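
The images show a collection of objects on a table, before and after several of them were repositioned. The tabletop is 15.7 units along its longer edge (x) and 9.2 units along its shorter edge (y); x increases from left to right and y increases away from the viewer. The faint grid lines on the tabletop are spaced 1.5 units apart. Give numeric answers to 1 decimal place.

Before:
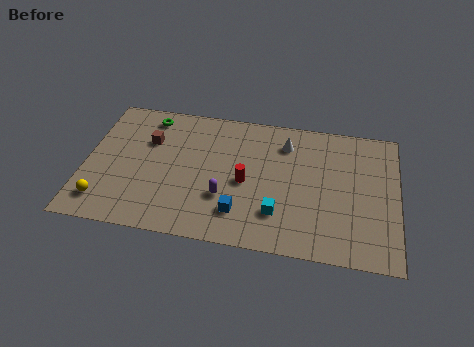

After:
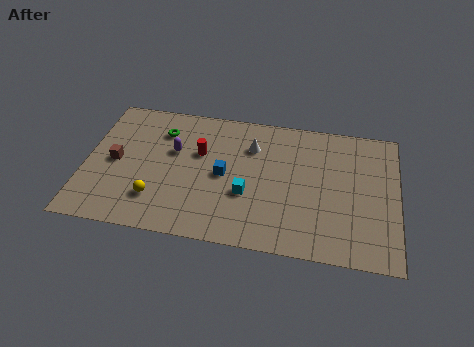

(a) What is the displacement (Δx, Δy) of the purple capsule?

(-2.7, 2.7)

The purple capsule was at about (7.1, 3.0) and moved to about (4.4, 5.7).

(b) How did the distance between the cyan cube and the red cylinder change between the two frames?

+1.0

Before: roughly 2.5 units apart; after: 3.5. That's 1.0 units further apart.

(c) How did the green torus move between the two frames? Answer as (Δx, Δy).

(0.7, -0.9)

The green torus started near (3.0, 7.9) and ended near (3.7, 7.0).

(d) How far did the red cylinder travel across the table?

2.9

The red cylinder was near (8.1, 4.2) before and (5.7, 5.8) after, so it travelled √(2.4² + 1.6²) ≈ 2.9 units.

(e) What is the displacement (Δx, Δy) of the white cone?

(-1.7, -0.5)

The white cone started near (10.0, 7.2) and ended near (8.3, 6.7).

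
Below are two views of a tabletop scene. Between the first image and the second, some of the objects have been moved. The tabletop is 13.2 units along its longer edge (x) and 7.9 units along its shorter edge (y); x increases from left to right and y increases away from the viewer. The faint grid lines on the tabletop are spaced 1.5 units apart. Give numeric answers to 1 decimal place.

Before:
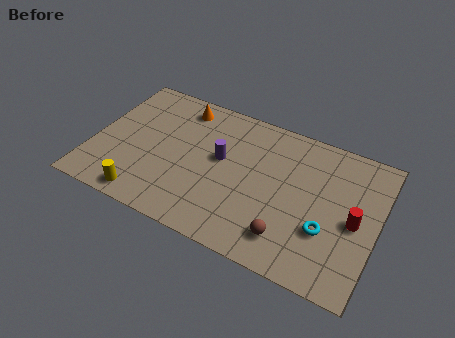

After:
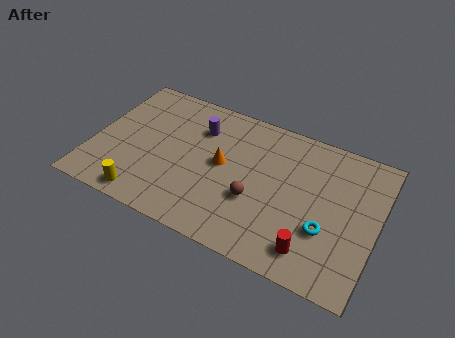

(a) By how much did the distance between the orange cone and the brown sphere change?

-5.5

Before: roughly 7.6 units apart; after: 2.1. That's 5.5 units closer together.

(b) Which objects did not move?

the yellow cylinder and the cyan torus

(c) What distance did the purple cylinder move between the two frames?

1.8

From (5.9, 4.5) to (4.7, 5.8), the purple cylinder covered √(1.2² + 1.3²) ≈ 1.8 units.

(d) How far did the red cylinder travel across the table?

2.9

The red cylinder was near (12.2, 3.7) before and (10.5, 1.4) after, so it travelled √(1.7² + 2.3²) ≈ 2.9 units.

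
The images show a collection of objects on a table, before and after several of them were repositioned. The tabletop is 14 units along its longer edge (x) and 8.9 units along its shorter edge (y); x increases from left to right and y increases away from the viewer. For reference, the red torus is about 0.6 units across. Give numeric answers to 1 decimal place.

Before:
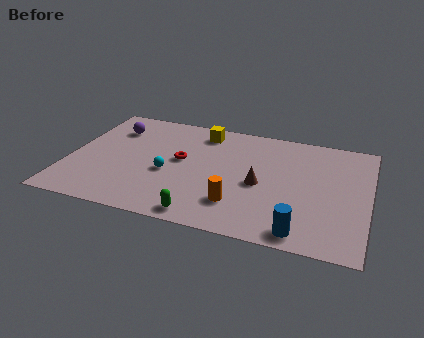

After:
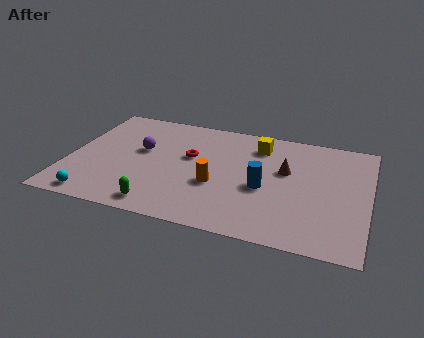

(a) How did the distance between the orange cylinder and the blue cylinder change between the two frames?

-1.0

They were about 3.2 units apart before and 2.2 after — 1.0 units closer together.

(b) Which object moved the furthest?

the cyan sphere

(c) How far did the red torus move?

0.6

The red torus moved from about (5.2, 4.9) to (5.6, 5.3), a distance of √(0.4² + 0.4²) ≈ 0.6.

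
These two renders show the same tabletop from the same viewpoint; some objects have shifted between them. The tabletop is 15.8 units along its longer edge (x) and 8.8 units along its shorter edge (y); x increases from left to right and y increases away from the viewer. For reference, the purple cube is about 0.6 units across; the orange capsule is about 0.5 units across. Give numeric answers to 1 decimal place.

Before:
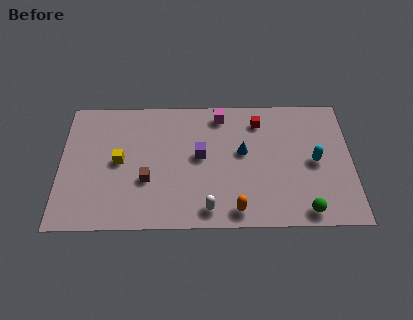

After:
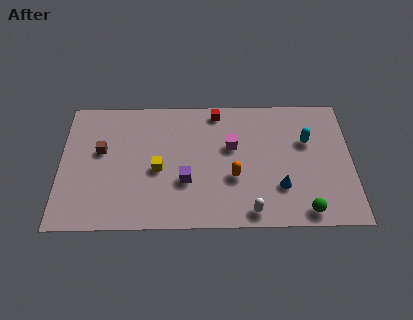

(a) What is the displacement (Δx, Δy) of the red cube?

(-2.3, 0.7)

The red cube started near (10.8, 7.1) and ended near (8.5, 7.8).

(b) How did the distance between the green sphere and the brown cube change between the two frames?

+3.0

They were about 8.8 units apart before and 11.8 after — 3.0 units further apart.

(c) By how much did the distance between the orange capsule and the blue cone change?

-1.3

The distance was about 3.9 in the first image and 2.6 in the second, so they moved 1.3 units closer together.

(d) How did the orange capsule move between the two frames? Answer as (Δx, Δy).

(-0.1, 2.2)

The orange capsule started near (9.5, 1.1) and ended near (9.4, 3.3).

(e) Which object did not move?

the green sphere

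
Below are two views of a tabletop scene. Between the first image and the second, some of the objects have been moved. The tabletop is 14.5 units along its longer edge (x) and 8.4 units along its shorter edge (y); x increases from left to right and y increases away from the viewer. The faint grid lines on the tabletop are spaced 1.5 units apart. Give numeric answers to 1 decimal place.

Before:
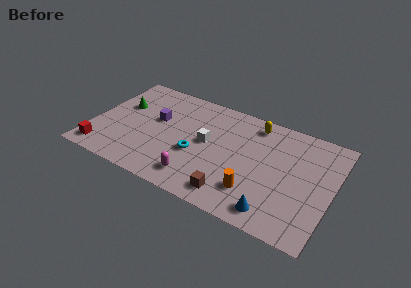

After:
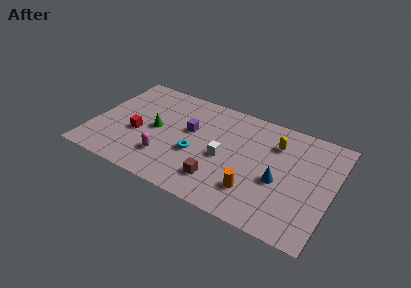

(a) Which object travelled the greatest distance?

the red cube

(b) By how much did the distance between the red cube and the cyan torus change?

-2.3

Before: roughly 5.9 units apart; after: 3.6. That's 2.3 units closer together.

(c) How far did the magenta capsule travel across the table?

2.1

From (6.7, 1.5) to (4.7, 2.2), the magenta capsule covered √(2.0² + 0.7²) ≈ 2.1 units.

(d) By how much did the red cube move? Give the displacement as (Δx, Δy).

(1.9, 2.2)

From the two frames, the red cube sits at roughly (0.9, 1.2) before and (2.8, 3.4) after.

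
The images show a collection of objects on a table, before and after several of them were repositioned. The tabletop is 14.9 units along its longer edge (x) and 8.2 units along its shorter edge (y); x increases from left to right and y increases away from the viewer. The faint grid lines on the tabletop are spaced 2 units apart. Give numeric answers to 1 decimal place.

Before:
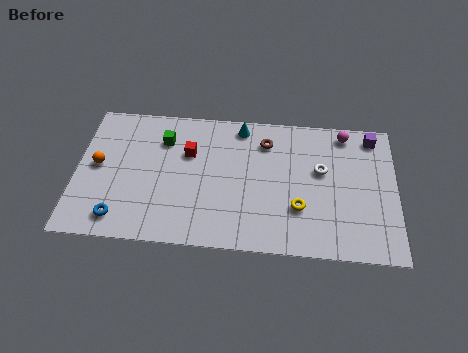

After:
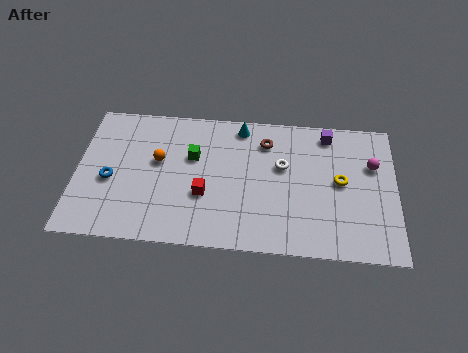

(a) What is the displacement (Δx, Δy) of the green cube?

(1.4, -0.9)

The green cube was at about (4.0, 6.1) and moved to about (5.4, 5.2).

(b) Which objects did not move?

the cyan cone and the brown torus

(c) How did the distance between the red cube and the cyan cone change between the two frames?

+1.5

The distance was about 3.0 in the first image and 4.5 in the second, so they moved 1.5 units further apart.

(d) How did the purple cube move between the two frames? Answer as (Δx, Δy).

(-2.1, 0.0)

The purple cube was at about (13.8, 7.1) and moved to about (11.7, 7.1).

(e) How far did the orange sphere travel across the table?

2.8

The orange sphere moved from about (1.0, 4.3) to (3.8, 4.8), a distance of √(2.8² + 0.5²) ≈ 2.8.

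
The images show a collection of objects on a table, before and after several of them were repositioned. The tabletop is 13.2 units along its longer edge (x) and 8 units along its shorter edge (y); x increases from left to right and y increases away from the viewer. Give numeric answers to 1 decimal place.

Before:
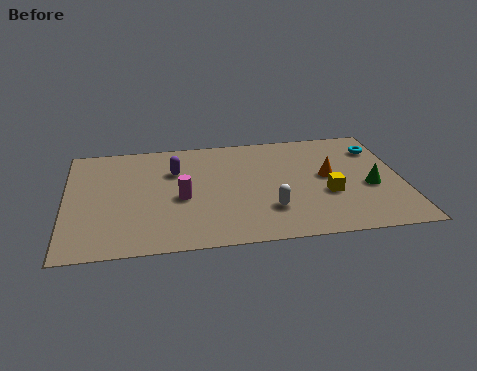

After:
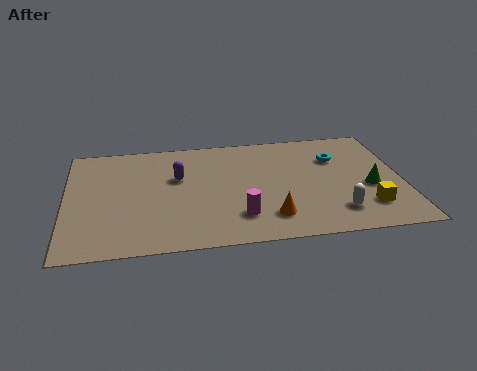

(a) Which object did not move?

the green cone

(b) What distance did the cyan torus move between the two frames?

1.8

From (12.4, 6.1) to (10.7, 5.6), the cyan torus covered √(1.7² + 0.5²) ≈ 1.8 units.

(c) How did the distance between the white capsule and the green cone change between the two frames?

-2.0

They were about 4.1 units apart before and 2.1 after — 2.0 units closer together.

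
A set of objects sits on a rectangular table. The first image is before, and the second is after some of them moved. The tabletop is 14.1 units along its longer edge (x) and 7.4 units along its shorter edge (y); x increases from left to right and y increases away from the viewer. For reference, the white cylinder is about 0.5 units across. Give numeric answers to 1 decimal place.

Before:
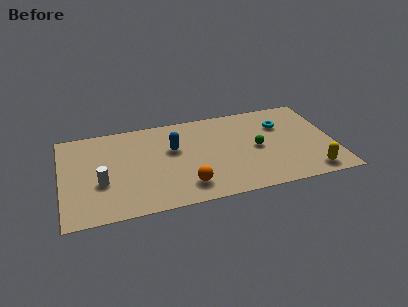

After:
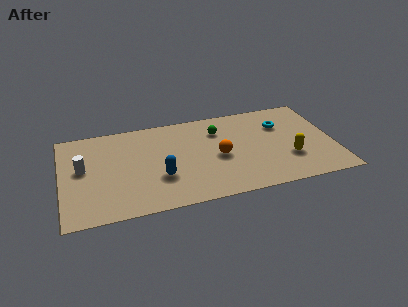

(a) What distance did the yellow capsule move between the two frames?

1.7

The yellow capsule moved from about (12.7, 1.0) to (11.7, 2.4), a distance of √(1.0² + 1.4²) ≈ 1.7.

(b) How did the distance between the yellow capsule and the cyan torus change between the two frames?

-1.6

The distance was about 4.4 in the first image and 2.8 in the second, so they moved 1.6 units closer together.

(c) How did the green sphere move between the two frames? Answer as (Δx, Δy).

(-1.9, 1.9)

From the two frames, the green sphere sits at roughly (10.1, 3.6) before and (8.2, 5.5) after.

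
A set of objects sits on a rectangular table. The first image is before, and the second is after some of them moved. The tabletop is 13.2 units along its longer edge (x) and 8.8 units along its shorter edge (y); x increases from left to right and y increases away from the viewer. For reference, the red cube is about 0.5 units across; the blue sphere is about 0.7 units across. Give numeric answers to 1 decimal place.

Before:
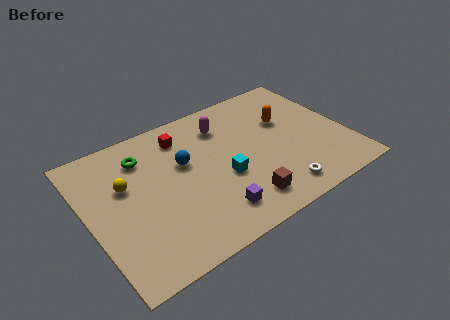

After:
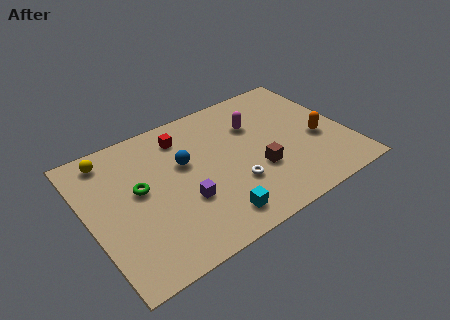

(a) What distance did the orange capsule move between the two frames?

2.4

From (10.4, 5.6) to (11.7, 3.6), the orange capsule covered √(1.3² + 2.0²) ≈ 2.4 units.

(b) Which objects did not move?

the red cube and the blue sphere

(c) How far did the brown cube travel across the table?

1.9

From (7.3, 1.6) to (8.4, 3.1), the brown cube covered √(1.1² + 1.5²) ≈ 1.9 units.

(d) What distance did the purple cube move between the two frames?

1.8

From (5.8, 1.7) to (4.6, 3.1), the purple cube covered √(1.2² + 1.4²) ≈ 1.8 units.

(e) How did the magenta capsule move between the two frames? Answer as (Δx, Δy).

(1.5, -0.7)

The magenta capsule was at about (7.3, 6.8) and moved to about (8.8, 6.1).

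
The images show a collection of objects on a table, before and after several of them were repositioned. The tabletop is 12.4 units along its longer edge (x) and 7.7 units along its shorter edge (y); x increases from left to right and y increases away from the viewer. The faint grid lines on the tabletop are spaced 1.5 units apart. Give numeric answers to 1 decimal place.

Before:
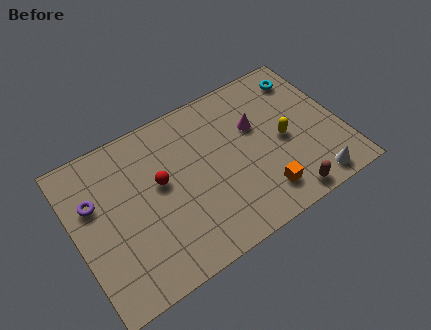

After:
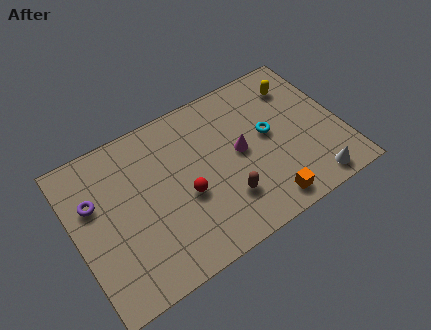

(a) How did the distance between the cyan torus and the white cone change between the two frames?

-1.8

The distance was about 5.4 in the first image and 3.6 in the second, so they moved 1.8 units closer together.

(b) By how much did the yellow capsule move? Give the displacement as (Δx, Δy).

(1.1, 2.4)

The yellow capsule was at about (9.7, 3.6) and moved to about (10.8, 6.0).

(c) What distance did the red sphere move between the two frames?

1.6

The red sphere moved from about (4.0, 4.4) to (5.0, 3.2), a distance of √(1.0² + 1.2²) ≈ 1.6.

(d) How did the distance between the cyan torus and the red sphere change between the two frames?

-3.2

The distance was about 7.4 in the first image and 4.2 in the second, so they moved 3.2 units closer together.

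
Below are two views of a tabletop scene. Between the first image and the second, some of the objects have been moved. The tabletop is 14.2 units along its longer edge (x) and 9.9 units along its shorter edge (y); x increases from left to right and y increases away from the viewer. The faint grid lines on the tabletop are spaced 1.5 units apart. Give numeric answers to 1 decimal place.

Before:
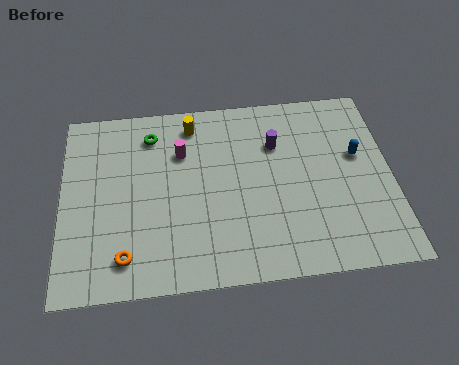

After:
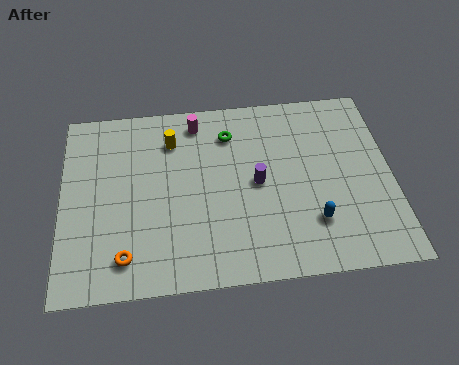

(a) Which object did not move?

the orange torus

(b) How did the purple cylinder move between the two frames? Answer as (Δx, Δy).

(-0.9, -2.0)

The purple cylinder was at about (9.3, 6.9) and moved to about (8.4, 4.9).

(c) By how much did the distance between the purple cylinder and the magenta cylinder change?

+0.3

They were about 4.1 units apart before and 4.4 after — 0.3 units further apart.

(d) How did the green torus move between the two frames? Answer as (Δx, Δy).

(3.4, -0.3)

From the two frames, the green torus sits at roughly (3.9, 8.0) before and (7.3, 7.7) after.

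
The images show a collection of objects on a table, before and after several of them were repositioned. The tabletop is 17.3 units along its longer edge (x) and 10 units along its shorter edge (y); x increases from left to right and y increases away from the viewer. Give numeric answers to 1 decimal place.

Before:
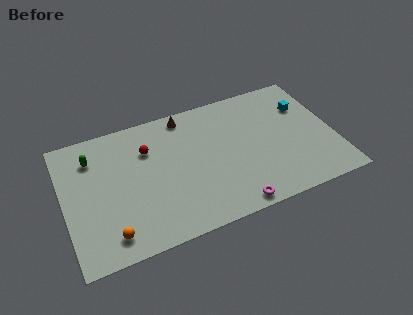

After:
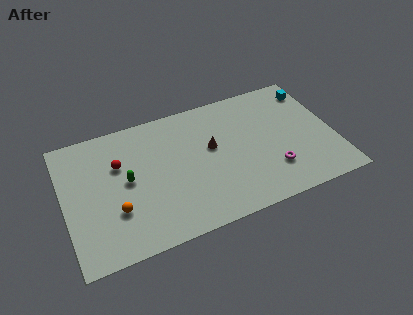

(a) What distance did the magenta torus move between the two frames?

3.3

The magenta torus moved from about (10.3, 0.9) to (13.1, 2.7), a distance of √(2.8² + 1.8²) ≈ 3.3.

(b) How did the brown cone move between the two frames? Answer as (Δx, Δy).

(1.4, -3.1)

The brown cone started near (8.1, 8.9) and ended near (9.5, 5.8).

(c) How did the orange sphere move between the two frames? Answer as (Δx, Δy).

(0.5, 1.6)

From the two frames, the orange sphere sits at roughly (2.6, 1.6) before and (3.1, 3.2) after.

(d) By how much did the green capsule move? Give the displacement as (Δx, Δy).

(2.0, -2.5)

The green capsule was at about (2.0, 7.7) and moved to about (4.0, 5.2).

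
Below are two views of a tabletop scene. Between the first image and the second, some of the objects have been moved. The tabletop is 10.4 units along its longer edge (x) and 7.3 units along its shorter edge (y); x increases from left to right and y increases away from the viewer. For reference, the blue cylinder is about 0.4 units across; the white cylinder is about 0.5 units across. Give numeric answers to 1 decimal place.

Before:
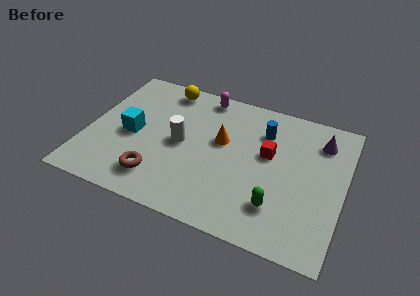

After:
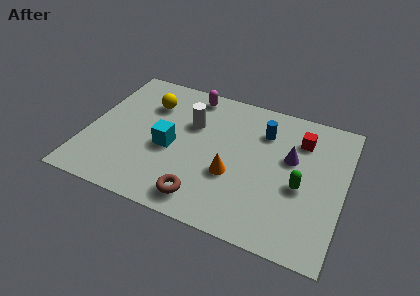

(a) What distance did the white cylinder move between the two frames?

1.2

The white cylinder moved from about (3.8, 3.6) to (4.1, 4.8), a distance of √(0.3² + 1.2²) ≈ 1.2.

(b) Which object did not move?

the blue cylinder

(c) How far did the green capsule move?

1.5

The green capsule was near (7.9, 1.8) before and (8.7, 3.1) after, so it travelled √(0.8² + 1.3²) ≈ 1.5 units.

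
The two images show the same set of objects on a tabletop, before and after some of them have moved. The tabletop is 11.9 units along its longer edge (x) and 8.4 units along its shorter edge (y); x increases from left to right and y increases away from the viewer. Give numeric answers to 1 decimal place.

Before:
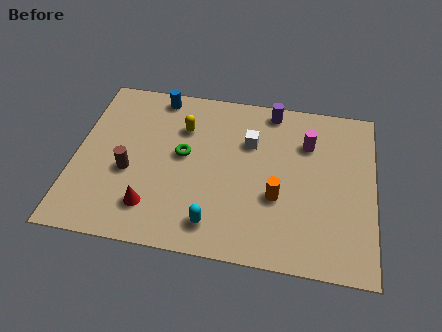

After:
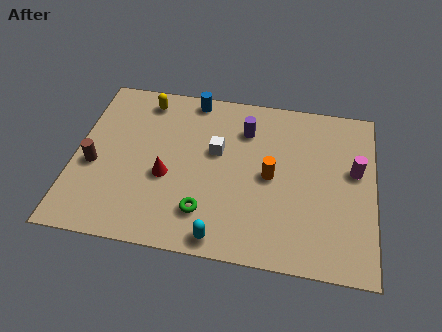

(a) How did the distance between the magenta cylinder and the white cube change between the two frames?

+3.2

The distance was about 2.3 in the first image and 5.5 in the second, so they moved 3.2 units further apart.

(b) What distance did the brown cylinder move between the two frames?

1.4

The brown cylinder was near (2.2, 3.4) before and (0.8, 3.5) after, so it travelled √(1.4² + 0.1²) ≈ 1.4 units.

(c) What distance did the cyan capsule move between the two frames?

0.7

The cyan capsule moved from about (5.7, 1.4) to (6.0, 0.8), a distance of √(0.3² + 0.6²) ≈ 0.7.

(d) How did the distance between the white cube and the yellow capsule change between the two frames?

+1.0

The distance was about 2.7 in the first image and 3.7 in the second, so they moved 1.0 units further apart.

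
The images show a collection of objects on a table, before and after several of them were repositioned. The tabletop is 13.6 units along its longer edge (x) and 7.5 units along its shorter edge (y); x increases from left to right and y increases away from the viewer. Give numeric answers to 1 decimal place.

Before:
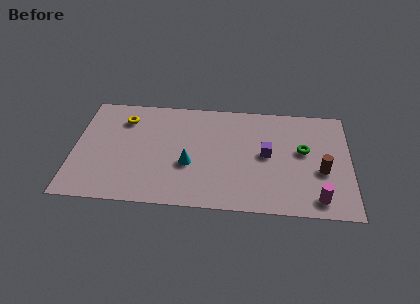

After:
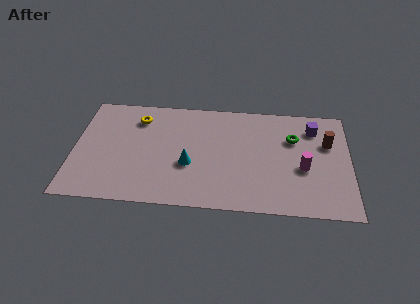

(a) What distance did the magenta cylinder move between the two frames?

2.1

The magenta cylinder was near (12.0, 1.1) before and (11.3, 3.1) after, so it travelled √(0.7² + 2.0²) ≈ 2.1 units.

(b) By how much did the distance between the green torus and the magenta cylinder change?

-1.2

Before: roughly 3.3 units apart; after: 2.1. That's 1.2 units closer together.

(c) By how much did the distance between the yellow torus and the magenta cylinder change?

-2.0

They were about 10.7 units apart before and 8.7 after — 2.0 units closer together.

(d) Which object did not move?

the cyan cone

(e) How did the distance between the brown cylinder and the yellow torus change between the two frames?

-0.7

They were about 10.2 units apart before and 9.5 after — 0.7 units closer together.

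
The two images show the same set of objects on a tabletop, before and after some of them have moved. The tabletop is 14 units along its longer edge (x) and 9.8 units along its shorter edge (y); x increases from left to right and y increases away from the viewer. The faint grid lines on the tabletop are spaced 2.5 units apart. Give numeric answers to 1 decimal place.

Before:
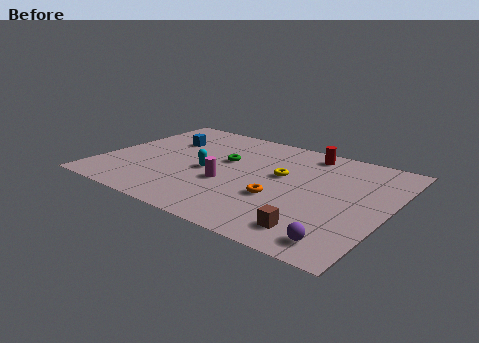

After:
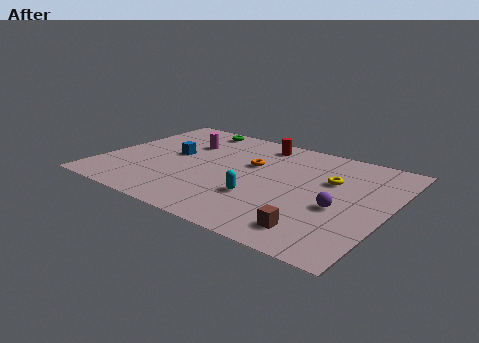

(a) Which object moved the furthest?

the magenta cylinder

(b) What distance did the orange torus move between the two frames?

3.2

The orange torus was near (9.0, 3.5) before and (7.1, 6.1) after, so it travelled √(1.9² + 2.6²) ≈ 3.2 units.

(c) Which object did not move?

the brown cube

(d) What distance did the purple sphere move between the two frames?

2.8

From (12.4, 1.3) to (11.8, 4.0), the purple sphere covered √(0.6² + 2.7²) ≈ 2.8 units.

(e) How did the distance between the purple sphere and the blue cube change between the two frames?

-2.6

They were about 11.2 units apart before and 8.6 after — 2.6 units closer together.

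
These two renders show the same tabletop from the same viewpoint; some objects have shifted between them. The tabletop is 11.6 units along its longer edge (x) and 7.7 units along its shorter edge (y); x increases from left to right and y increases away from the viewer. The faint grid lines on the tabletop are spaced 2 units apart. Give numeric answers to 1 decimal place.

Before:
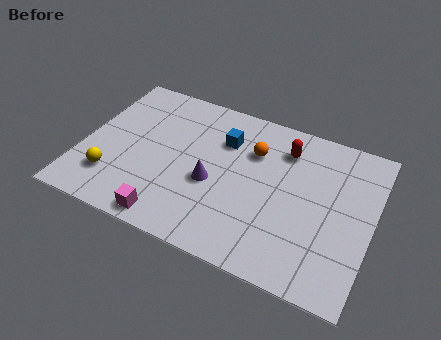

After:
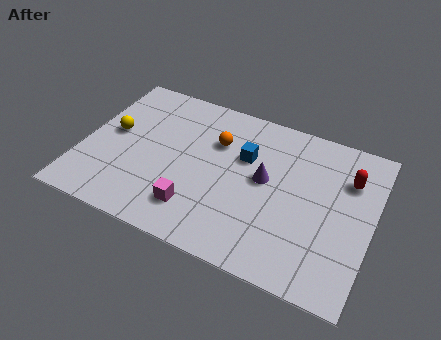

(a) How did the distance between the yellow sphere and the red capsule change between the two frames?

+1.8

They were about 7.7 units apart before and 9.5 after — 1.8 units further apart.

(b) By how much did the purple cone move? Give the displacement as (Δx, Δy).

(2.0, 1.0)

From the two frames, the purple cone sits at roughly (5.3, 3.2) before and (7.3, 4.2) after.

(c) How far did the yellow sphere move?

2.3

From (1.4, 1.9) to (1.1, 4.2), the yellow sphere covered √(0.3² + 2.3²) ≈ 2.3 units.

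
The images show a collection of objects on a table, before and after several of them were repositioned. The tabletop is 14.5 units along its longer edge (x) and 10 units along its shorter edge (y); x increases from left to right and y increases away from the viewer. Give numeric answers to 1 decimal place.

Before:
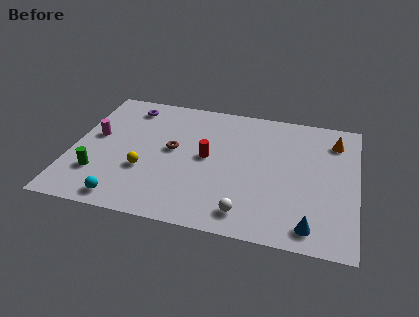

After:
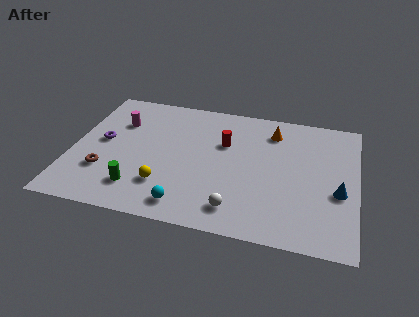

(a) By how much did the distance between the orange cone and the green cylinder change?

-4.1

Before: roughly 12.9 units apart; after: 8.8. That's 4.1 units closer together.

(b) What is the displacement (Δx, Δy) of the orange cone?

(-3.2, 0.1)

The orange cone started near (13.3, 7.9) and ended near (10.1, 8.0).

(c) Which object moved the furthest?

the brown torus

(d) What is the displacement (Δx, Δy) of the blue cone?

(1.3, 2.7)

From the two frames, the blue cone sits at roughly (12.3, 1.3) before and (13.6, 4.0) after.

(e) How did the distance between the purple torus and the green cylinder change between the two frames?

-2.0

Before: roughly 5.8 units apart; after: 3.8. That's 2.0 units closer together.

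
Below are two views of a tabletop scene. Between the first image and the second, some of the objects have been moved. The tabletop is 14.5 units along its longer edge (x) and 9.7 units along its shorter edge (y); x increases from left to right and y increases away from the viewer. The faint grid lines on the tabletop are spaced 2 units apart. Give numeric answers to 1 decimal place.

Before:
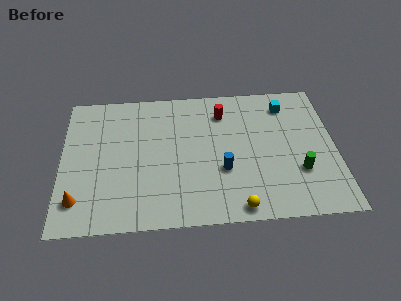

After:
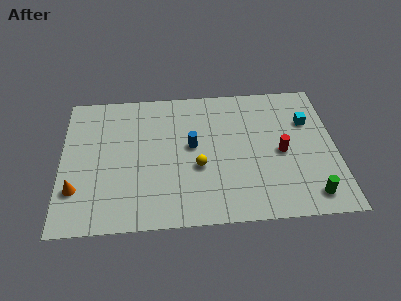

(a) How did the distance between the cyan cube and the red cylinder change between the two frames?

-0.8

The distance was about 3.4 in the first image and 2.6 in the second, so they moved 0.8 units closer together.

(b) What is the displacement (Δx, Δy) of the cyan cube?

(1.1, -1.3)

The cyan cube started near (12.0, 7.9) and ended near (13.1, 6.6).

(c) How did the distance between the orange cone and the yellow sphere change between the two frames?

-1.9

They were about 8.4 units apart before and 6.5 after — 1.9 units closer together.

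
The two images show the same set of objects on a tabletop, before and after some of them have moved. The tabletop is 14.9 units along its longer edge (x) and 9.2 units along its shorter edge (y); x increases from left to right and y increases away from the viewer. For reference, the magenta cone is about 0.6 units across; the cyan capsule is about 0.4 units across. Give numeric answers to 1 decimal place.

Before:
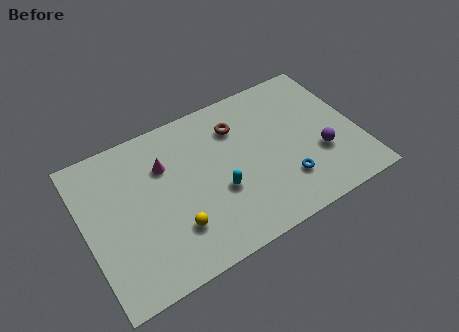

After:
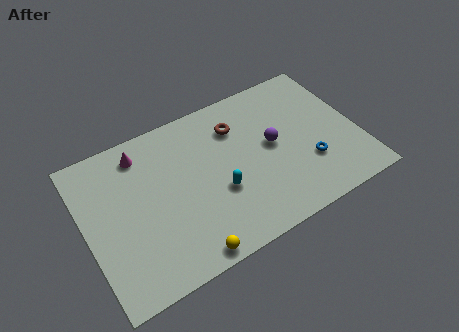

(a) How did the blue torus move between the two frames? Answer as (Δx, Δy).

(1.4, 0.5)

From the two frames, the blue torus sits at roughly (10.6, 2.4) before and (12.0, 2.9) after.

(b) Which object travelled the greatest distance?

the purple sphere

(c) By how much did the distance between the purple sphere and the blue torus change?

+0.4

They were about 2.2 units apart before and 2.6 after — 0.4 units further apart.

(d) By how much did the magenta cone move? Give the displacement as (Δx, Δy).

(-1.1, 1.3)

From the two frames, the magenta cone sits at roughly (4.5, 6.4) before and (3.4, 7.7) after.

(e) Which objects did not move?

the cyan capsule and the brown torus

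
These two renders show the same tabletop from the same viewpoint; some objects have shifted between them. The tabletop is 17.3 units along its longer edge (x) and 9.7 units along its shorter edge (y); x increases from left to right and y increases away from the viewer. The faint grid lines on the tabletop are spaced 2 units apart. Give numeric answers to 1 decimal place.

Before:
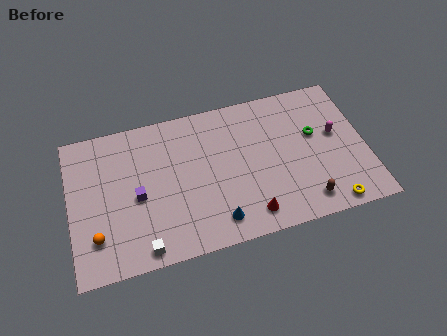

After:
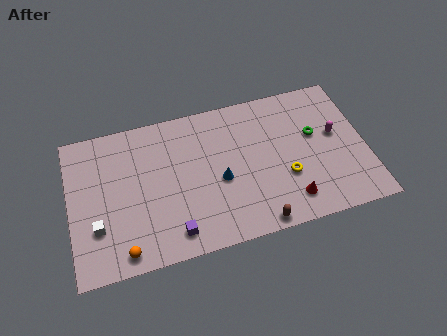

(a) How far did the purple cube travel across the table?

3.5

The purple cube moved from about (3.9, 4.4) to (5.8, 1.5), a distance of √(1.9² + 2.9²) ≈ 3.5.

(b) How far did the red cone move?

2.4

The red cone moved from about (10.2, 1.5) to (12.6, 1.8), a distance of √(2.4² + 0.3²) ≈ 2.4.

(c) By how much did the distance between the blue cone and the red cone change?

+2.7

Before: roughly 1.9 units apart; after: 4.6. That's 2.7 units further apart.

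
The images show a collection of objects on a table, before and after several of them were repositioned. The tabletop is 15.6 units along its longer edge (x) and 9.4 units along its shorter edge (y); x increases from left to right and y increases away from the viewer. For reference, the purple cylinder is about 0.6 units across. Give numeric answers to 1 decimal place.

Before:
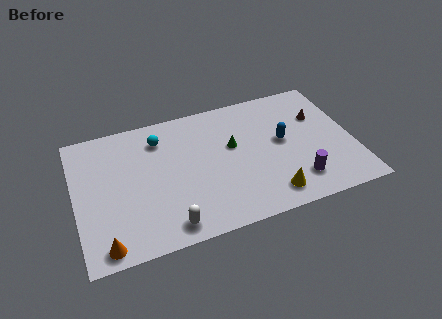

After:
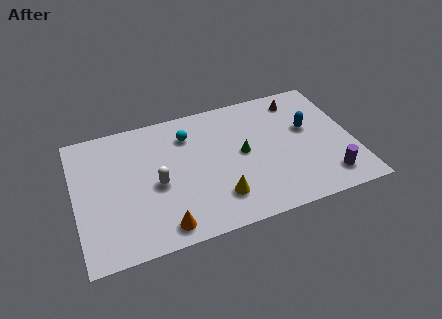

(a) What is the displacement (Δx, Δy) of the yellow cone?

(-2.8, 0.7)

The yellow cone started near (10.6, 1.5) and ended near (7.8, 2.2).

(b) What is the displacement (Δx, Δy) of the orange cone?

(3.2, 0.2)

The orange cone started near (1.4, 1.0) and ended near (4.6, 1.2).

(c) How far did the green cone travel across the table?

0.9

From (8.9, 5.6) to (9.4, 4.9), the green cone covered √(0.5² + 0.7²) ≈ 0.9 units.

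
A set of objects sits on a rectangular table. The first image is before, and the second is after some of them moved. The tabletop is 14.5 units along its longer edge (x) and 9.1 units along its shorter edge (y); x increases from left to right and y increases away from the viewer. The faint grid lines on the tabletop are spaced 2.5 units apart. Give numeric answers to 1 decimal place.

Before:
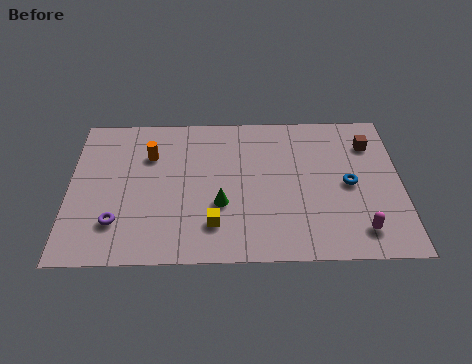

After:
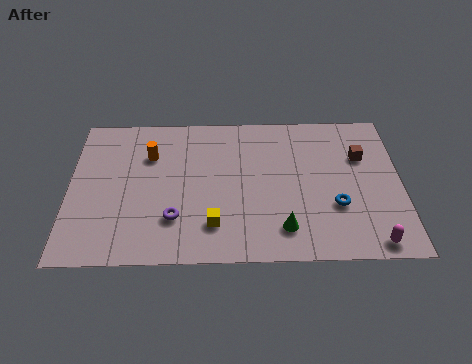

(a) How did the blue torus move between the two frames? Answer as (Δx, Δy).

(-0.6, -1.3)

The blue torus was at about (12.2, 4.4) and moved to about (11.6, 3.1).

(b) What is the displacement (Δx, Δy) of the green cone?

(2.7, -1.5)

The green cone started near (6.6, 3.3) and ended near (9.3, 1.8).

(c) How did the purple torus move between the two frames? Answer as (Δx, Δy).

(2.5, 0.2)

From the two frames, the purple torus sits at roughly (2.1, 2.3) before and (4.6, 2.5) after.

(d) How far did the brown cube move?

0.9

The brown cube was near (13.2, 6.9) before and (12.8, 6.1) after, so it travelled √(0.4² + 0.8²) ≈ 0.9 units.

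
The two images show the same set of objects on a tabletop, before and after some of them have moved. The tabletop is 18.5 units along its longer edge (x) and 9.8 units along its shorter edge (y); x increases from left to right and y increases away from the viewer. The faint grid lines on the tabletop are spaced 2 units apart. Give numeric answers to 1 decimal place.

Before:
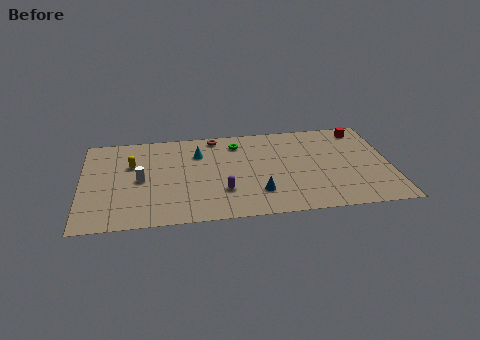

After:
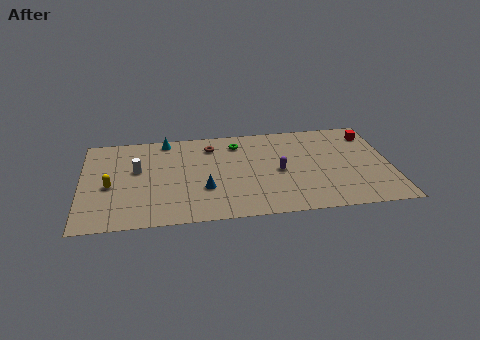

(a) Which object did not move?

the green torus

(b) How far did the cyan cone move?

2.5

The cyan cone was near (7.0, 7.1) before and (5.1, 8.8) after, so it travelled √(1.9² + 1.7²) ≈ 2.5 units.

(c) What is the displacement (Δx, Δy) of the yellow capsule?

(-1.3, -2.1)

From the two frames, the yellow capsule sits at roughly (3.0, 6.4) before and (1.7, 4.3) after.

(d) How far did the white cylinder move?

1.1

From (3.5, 4.7) to (3.3, 5.8), the white cylinder covered √(0.2² + 1.1²) ≈ 1.1 units.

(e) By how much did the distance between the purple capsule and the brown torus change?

-0.8

They were about 5.9 units apart before and 5.1 after — 0.8 units closer together.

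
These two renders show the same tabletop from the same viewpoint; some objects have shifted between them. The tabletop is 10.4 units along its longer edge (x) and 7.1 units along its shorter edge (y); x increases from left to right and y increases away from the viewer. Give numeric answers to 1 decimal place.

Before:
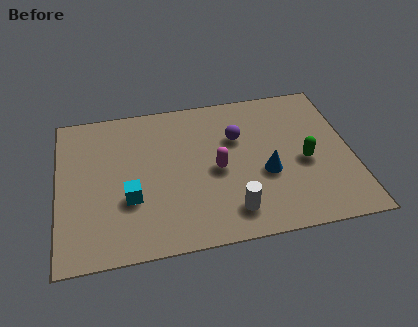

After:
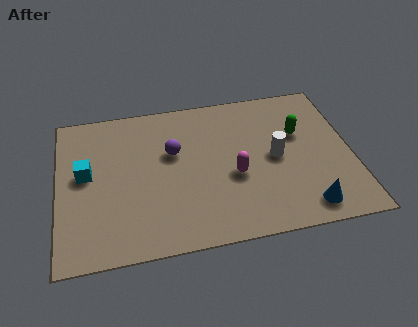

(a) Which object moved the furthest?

the white cylinder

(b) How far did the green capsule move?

1.4

From (8.7, 3.1) to (8.6, 4.5), the green capsule covered √(0.1² + 1.4²) ≈ 1.4 units.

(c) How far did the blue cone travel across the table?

2.2

The blue cone moved from about (7.3, 2.8) to (8.6, 1.0), a distance of √(1.3² + 1.8²) ≈ 2.2.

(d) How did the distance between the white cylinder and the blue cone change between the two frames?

+0.7

The distance was about 2.0 in the first image and 2.7 in the second, so they moved 0.7 units further apart.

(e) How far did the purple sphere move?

2.3

The purple sphere was near (6.4, 4.7) before and (4.1, 4.4) after, so it travelled √(2.3² + 0.3²) ≈ 2.3 units.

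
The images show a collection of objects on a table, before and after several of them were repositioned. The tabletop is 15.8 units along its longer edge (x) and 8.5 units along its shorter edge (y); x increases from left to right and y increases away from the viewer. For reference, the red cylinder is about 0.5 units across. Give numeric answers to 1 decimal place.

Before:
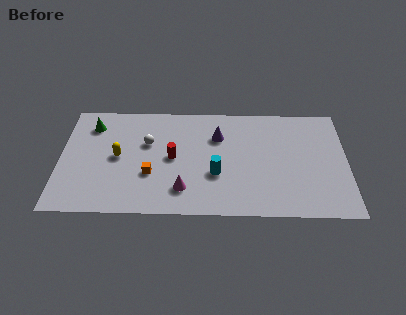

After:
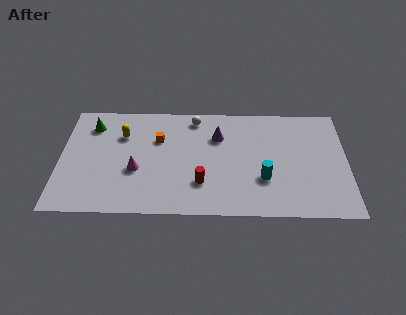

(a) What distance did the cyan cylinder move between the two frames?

2.6

The cyan cylinder moved from about (8.6, 3.1) to (11.2, 2.8), a distance of √(2.6² + 0.3²) ≈ 2.6.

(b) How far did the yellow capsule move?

1.7

The yellow capsule moved from about (3.2, 4.3) to (3.4, 6.0), a distance of √(0.2² + 1.7²) ≈ 1.7.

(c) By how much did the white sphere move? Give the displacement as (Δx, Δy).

(2.6, 2.0)

The white sphere started near (4.8, 5.4) and ended near (7.4, 7.4).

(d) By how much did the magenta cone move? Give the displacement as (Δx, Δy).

(-2.6, 1.4)

The magenta cone was at about (6.8, 1.9) and moved to about (4.2, 3.3).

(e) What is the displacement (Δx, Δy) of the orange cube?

(0.4, 2.7)

The orange cube started near (5.0, 3.0) and ended near (5.4, 5.7).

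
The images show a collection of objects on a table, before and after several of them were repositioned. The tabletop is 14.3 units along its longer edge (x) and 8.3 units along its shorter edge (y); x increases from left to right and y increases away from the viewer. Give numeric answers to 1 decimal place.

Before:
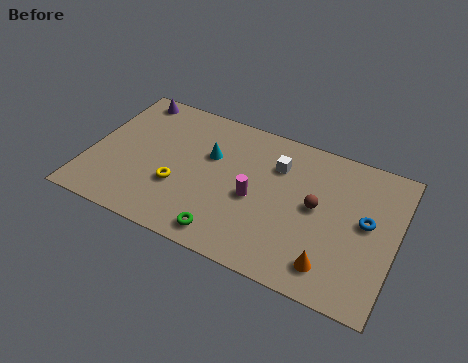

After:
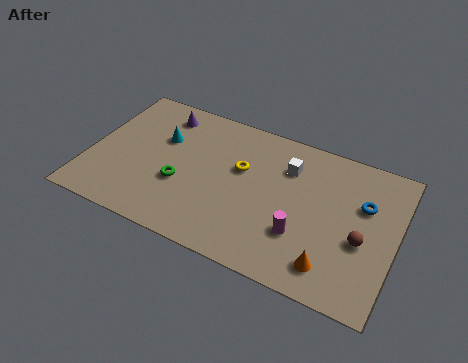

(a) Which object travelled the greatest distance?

the yellow torus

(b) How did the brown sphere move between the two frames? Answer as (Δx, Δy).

(2.2, -1.0)

The brown sphere started near (10.6, 4.4) and ended near (12.8, 3.4).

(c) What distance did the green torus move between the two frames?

3.1

The green torus moved from about (6.8, 1.1) to (4.4, 3.1), a distance of √(2.4² + 2.0²) ≈ 3.1.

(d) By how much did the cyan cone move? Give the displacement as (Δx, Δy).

(-2.3, 0.1)

The cyan cone was at about (5.5, 5.3) and moved to about (3.2, 5.4).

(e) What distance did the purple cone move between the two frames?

1.7

From (1.4, 7.4) to (3.0, 6.9), the purple cone covered √(1.6² + 0.5²) ≈ 1.7 units.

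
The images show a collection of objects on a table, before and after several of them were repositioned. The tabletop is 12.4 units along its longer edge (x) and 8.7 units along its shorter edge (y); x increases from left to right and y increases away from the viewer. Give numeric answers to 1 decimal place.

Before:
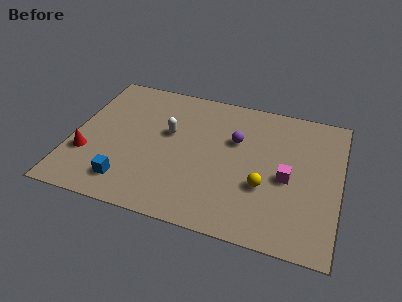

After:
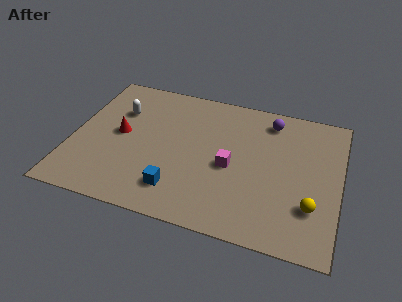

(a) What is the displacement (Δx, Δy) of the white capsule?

(-2.4, 0.8)

From the two frames, the white capsule sits at roughly (4.4, 5.2) before and (2.0, 6.0) after.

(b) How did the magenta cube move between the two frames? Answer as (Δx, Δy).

(-2.6, 0.0)

The magenta cube started near (10.0, 3.9) and ended near (7.4, 3.9).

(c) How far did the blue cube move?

2.3

The blue cube was near (2.8, 1.6) before and (5.1, 1.8) after, so it travelled √(2.3² + 0.2²) ≈ 2.3 units.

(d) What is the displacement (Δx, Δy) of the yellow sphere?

(2.2, -0.6)

The yellow sphere started near (9.0, 3.1) and ended near (11.2, 2.5).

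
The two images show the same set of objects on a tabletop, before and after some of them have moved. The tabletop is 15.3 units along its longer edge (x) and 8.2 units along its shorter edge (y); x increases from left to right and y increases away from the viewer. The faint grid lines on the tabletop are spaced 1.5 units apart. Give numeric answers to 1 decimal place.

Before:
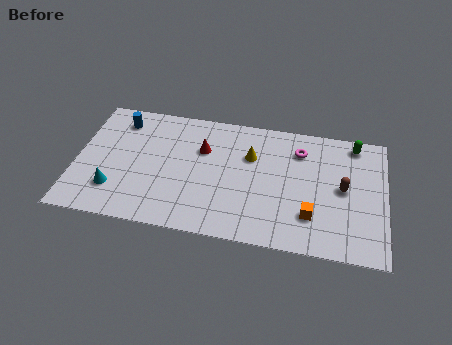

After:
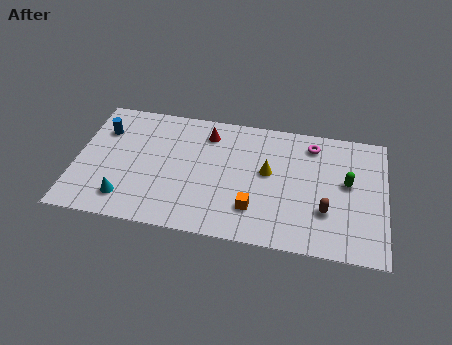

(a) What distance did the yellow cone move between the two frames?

1.3

The yellow cone moved from about (8.6, 5.5) to (9.5, 4.6), a distance of √(0.9² + 0.9²) ≈ 1.3.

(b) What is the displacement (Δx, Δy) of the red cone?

(0.2, 1.1)

The red cone was at about (6.2, 5.5) and moved to about (6.4, 6.6).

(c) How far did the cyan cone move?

0.8

The cyan cone moved from about (2.0, 2.1) to (2.6, 1.6), a distance of √(0.6² + 0.5²) ≈ 0.8.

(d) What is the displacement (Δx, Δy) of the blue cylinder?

(-0.8, -0.8)

The blue cylinder was at about (2.0, 6.7) and moved to about (1.2, 5.9).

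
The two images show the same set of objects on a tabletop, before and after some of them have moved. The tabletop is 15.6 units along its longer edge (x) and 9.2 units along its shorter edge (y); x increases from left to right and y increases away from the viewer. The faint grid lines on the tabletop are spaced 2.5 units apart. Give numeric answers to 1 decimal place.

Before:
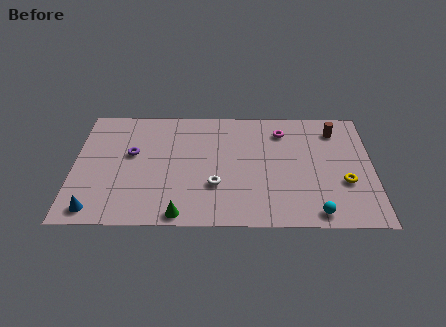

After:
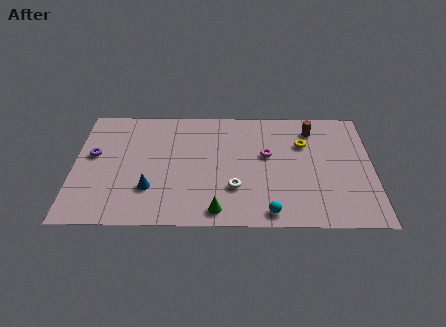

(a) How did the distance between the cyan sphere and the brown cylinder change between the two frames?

+0.4

The distance was about 6.5 in the first image and 6.9 in the second, so they moved 0.4 units further apart.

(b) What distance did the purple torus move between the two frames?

2.0

From (3.0, 5.4) to (1.0, 5.3), the purple torus covered √(2.0² + 0.1²) ≈ 2.0 units.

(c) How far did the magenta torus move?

2.1

From (10.9, 7.3) to (10.1, 5.4), the magenta torus covered √(0.8² + 1.9²) ≈ 2.1 units.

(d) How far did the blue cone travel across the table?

3.2

The blue cone was near (1.2, 1.1) before and (4.0, 2.7) after, so it travelled √(2.8² + 1.6²) ≈ 3.2 units.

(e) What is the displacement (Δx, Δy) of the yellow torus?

(-2.1, 3.0)

The yellow torus was at about (14.1, 3.3) and moved to about (12.0, 6.3).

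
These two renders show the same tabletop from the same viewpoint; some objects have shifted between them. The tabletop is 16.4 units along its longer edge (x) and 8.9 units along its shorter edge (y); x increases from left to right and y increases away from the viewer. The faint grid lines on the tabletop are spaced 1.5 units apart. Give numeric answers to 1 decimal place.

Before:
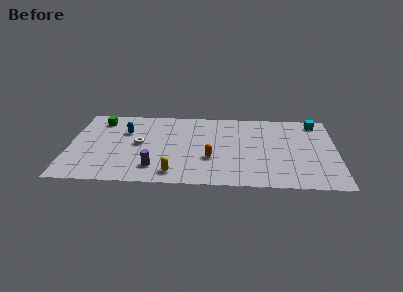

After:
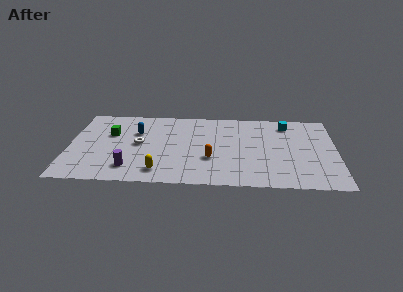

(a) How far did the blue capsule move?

0.7

The blue capsule moved from about (3.4, 6.0) to (4.1, 6.0), a distance of √(0.7² + 0.0²) ≈ 0.7.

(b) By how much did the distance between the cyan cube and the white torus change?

-1.8

The distance was about 11.3 in the first image and 9.5 in the second, so they moved 1.8 units closer together.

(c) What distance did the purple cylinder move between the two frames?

1.5

The purple cylinder was near (5.3, 1.9) before and (3.8, 1.8) after, so it travelled √(1.5² + 0.1²) ≈ 1.5 units.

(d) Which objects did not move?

the white torus and the orange capsule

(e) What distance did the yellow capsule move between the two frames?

0.9

The yellow capsule moved from about (6.5, 1.3) to (5.6, 1.5), a distance of √(0.9² + 0.2²) ≈ 0.9.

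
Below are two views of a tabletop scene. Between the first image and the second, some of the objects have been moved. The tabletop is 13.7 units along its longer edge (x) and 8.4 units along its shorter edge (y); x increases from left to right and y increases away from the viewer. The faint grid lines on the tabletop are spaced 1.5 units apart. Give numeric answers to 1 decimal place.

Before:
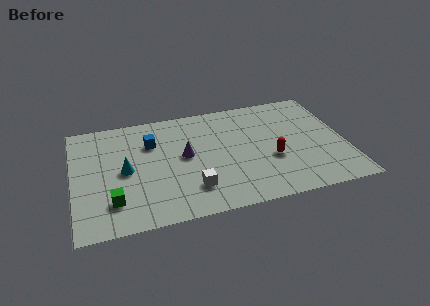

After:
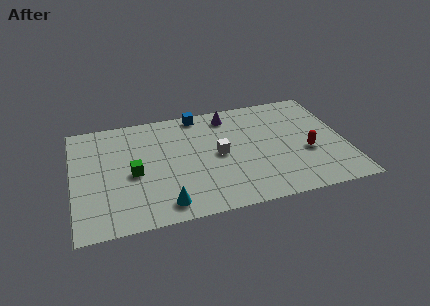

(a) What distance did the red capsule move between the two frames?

1.8

From (9.9, 3.2) to (11.7, 3.3), the red capsule covered √(1.8² + 0.1²) ≈ 1.8 units.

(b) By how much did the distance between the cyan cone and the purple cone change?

+3.9

The distance was about 3.0 in the first image and 6.9 in the second, so they moved 3.9 units further apart.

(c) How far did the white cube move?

2.7

The white cube moved from about (5.8, 2.0) to (7.3, 4.2), a distance of √(1.5² + 2.2²) ≈ 2.7.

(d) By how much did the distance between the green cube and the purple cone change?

+1.5

They were about 4.5 units apart before and 6.0 after — 1.5 units further apart.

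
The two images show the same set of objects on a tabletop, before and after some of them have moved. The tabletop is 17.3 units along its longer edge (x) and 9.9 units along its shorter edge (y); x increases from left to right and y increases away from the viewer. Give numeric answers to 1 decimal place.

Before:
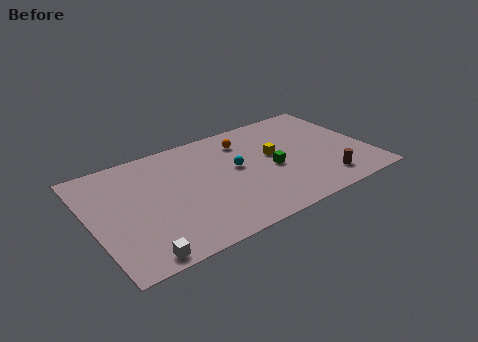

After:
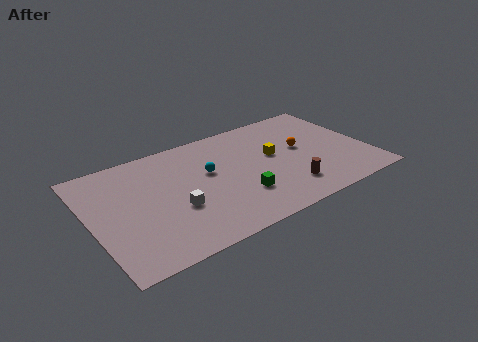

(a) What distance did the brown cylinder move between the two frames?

2.3

The brown cylinder moved from about (14.1, 1.8) to (11.8, 2.2), a distance of √(2.3² + 0.4²) ≈ 2.3.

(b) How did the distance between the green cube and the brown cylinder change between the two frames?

-0.9

They were about 3.9 units apart before and 3.0 after — 0.9 units closer together.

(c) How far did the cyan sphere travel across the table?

1.7

The cyan sphere was near (9.1, 5.5) before and (7.4, 5.9) after, so it travelled √(1.7² + 0.4²) ≈ 1.7 units.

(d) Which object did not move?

the yellow cube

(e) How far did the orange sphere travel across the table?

4.0

From (10.0, 7.8) to (13.3, 5.5), the orange sphere covered √(3.3² + 2.3²) ≈ 4.0 units.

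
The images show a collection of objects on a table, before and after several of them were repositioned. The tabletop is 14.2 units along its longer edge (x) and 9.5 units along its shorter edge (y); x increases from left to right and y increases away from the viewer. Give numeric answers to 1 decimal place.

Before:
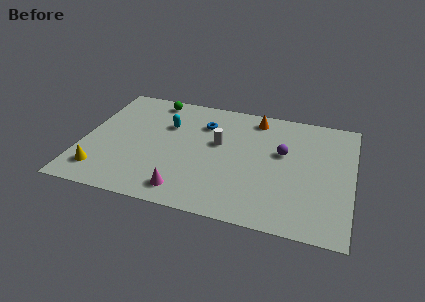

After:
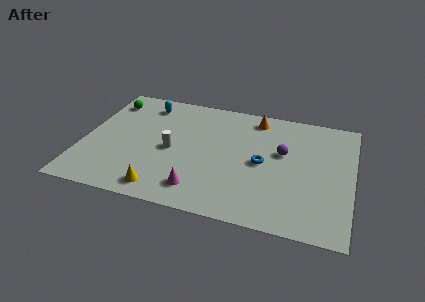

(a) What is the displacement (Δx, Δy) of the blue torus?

(3.3, -2.4)

The blue torus was at about (6.2, 7.0) and moved to about (9.5, 4.6).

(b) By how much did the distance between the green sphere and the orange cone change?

+2.4

Before: roughly 5.5 units apart; after: 7.9. That's 2.4 units further apart.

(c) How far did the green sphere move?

2.5

The green sphere moved from about (3.4, 8.4) to (1.0, 7.7), a distance of √(2.4² + 0.7²) ≈ 2.5.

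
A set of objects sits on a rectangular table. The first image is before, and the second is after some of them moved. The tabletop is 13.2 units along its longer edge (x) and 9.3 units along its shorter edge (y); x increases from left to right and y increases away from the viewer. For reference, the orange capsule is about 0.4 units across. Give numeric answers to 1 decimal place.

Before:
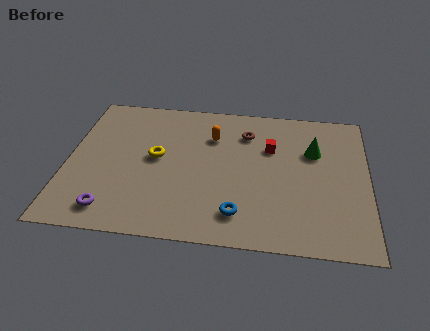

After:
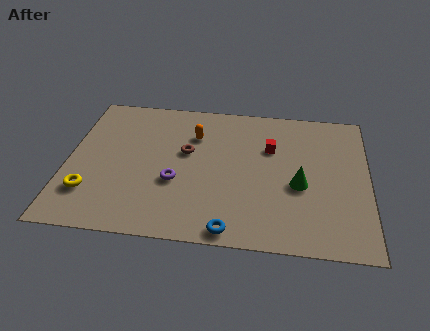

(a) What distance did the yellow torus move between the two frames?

3.8

The yellow torus was near (3.9, 5.0) before and (1.1, 2.4) after, so it travelled √(2.8² + 2.6²) ≈ 3.8 units.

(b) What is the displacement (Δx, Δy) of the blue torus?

(-0.3, -1.0)

The blue torus started near (7.6, 1.8) and ended near (7.3, 0.8).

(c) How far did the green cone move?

2.4

The green cone was near (10.8, 6.2) before and (10.2, 3.9) after, so it travelled √(0.6² + 2.3²) ≈ 2.4 units.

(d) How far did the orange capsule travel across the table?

0.8

The orange capsule was near (6.3, 6.7) before and (5.5, 6.7) after, so it travelled √(0.8² + 0.0²) ≈ 0.8 units.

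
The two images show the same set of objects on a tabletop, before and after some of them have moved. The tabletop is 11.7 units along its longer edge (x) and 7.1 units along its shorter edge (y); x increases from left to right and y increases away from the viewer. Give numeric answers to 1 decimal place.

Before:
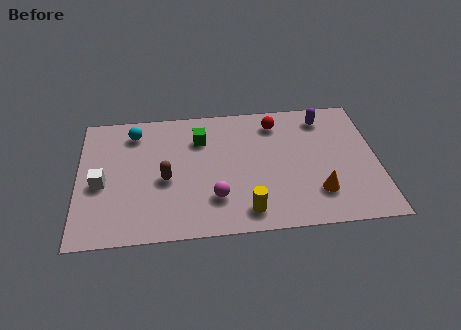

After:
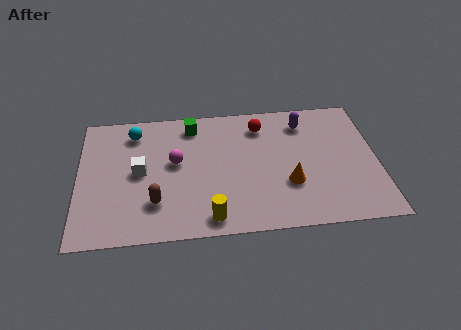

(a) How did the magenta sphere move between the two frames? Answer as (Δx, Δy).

(-1.5, 2.1)

The magenta sphere was at about (5.3, 1.9) and moved to about (3.8, 4.0).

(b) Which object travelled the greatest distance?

the magenta sphere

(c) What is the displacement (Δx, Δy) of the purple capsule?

(-0.8, -0.2)

The purple capsule started near (9.7, 5.9) and ended near (8.9, 5.7).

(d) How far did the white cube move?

1.6

From (0.9, 3.1) to (2.4, 3.6), the white cube covered √(1.5² + 0.5²) ≈ 1.6 units.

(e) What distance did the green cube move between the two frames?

0.9

The green cube moved from about (4.8, 5.2) to (4.5, 6.0), a distance of √(0.3² + 0.8²) ≈ 0.9.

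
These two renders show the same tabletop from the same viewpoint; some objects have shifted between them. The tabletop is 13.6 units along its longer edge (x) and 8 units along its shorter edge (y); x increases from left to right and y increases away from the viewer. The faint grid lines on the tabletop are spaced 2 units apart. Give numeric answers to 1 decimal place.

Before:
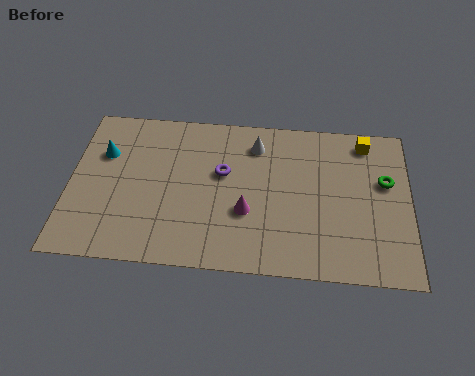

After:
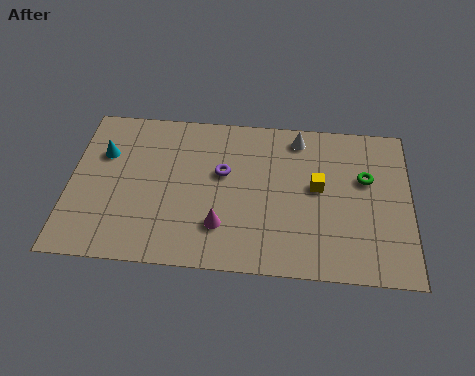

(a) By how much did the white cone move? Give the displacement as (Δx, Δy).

(1.7, 0.5)

The white cone started near (7.4, 6.4) and ended near (9.1, 6.9).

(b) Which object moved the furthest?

the yellow cube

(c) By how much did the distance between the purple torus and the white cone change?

+1.6

They were about 2.1 units apart before and 3.7 after — 1.6 units further apart.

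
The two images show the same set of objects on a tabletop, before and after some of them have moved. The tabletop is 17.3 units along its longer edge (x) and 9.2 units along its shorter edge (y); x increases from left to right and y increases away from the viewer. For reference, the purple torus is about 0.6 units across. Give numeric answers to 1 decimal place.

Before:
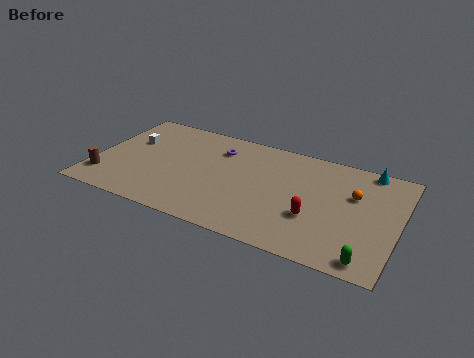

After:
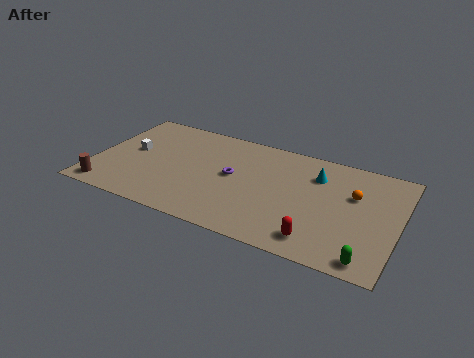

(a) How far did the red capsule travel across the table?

1.7

From (12.7, 3.2) to (13.1, 1.5), the red capsule covered √(0.4² + 1.7²) ≈ 1.7 units.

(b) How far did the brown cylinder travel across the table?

0.9

The brown cylinder was near (0.8, 2.0) before and (1.1, 1.1) after, so it travelled √(0.3² + 0.9²) ≈ 0.9 units.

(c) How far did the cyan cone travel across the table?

3.2

The cyan cone moved from about (15.3, 8.4) to (12.5, 6.8), a distance of √(2.8² + 1.6²) ≈ 3.2.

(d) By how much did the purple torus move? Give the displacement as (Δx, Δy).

(1.1, -2.1)

The purple torus started near (6.8, 7.0) and ended near (7.9, 4.9).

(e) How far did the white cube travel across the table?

0.9

The white cube was near (1.8, 5.9) before and (2.0, 5.0) after, so it travelled √(0.2² + 0.9²) ≈ 0.9 units.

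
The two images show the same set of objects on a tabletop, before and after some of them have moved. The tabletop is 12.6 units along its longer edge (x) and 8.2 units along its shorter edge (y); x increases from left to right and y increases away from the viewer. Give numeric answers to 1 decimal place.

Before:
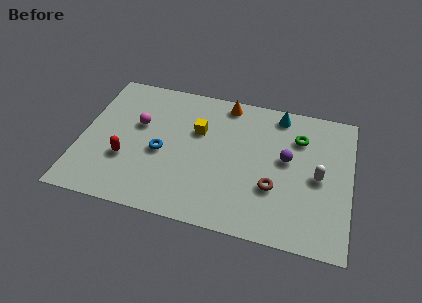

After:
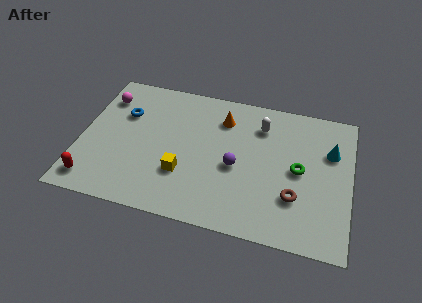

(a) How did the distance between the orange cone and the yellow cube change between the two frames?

+1.7

The distance was about 2.3 in the first image and 4.0 in the second, so they moved 1.7 units further apart.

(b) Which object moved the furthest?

the white capsule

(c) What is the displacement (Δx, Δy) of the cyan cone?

(2.5, -1.7)

From the two frames, the cyan cone sits at roughly (9.1, 7.2) before and (11.6, 5.5) after.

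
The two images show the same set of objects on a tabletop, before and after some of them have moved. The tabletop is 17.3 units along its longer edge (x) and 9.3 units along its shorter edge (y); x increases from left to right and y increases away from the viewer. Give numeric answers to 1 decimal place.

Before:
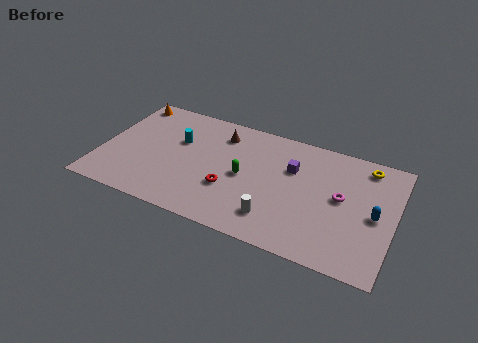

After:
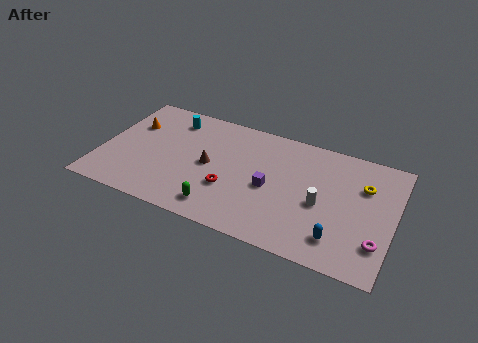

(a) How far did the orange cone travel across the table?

2.0

From (1.0, 8.2) to (1.5, 6.3), the orange cone covered √(0.5² + 1.9²) ≈ 2.0 units.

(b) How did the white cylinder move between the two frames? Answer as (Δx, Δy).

(2.5, 2.1)

The white cylinder started near (10.6, 2.0) and ended near (13.1, 4.1).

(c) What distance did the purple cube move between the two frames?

2.3

The purple cube moved from about (11.2, 6.2) to (10.1, 4.2), a distance of √(1.1² + 2.0²) ≈ 2.3.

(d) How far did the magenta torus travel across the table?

3.5

The magenta torus was near (14.2, 5.0) before and (16.5, 2.4) after, so it travelled √(2.3² + 2.6²) ≈ 3.5 units.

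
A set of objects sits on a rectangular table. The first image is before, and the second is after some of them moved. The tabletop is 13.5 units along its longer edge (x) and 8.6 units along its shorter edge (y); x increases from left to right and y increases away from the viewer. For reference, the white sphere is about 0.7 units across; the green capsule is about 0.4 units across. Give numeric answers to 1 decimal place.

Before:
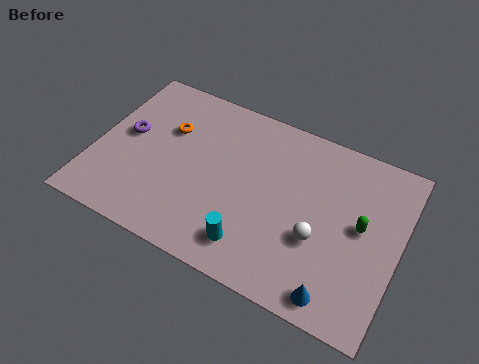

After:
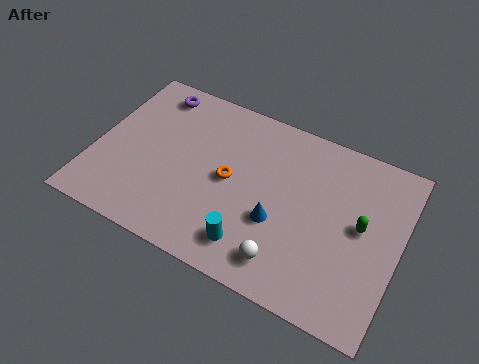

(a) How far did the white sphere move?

2.1

From (10.1, 3.2) to (8.9, 1.5), the white sphere covered √(1.2² + 1.7²) ≈ 2.1 units.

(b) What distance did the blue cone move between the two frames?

3.6

The blue cone moved from about (11.2, 1.0) to (8.3, 3.2), a distance of √(2.9² + 2.2²) ≈ 3.6.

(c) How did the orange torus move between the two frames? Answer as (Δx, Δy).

(3.0, -1.4)

The orange torus was at about (3.0, 5.7) and moved to about (6.0, 4.3).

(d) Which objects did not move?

the green capsule and the cyan cylinder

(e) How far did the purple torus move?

2.8

The purple torus moved from about (1.3, 4.7) to (2.1, 7.4), a distance of √(0.8² + 2.7²) ≈ 2.8.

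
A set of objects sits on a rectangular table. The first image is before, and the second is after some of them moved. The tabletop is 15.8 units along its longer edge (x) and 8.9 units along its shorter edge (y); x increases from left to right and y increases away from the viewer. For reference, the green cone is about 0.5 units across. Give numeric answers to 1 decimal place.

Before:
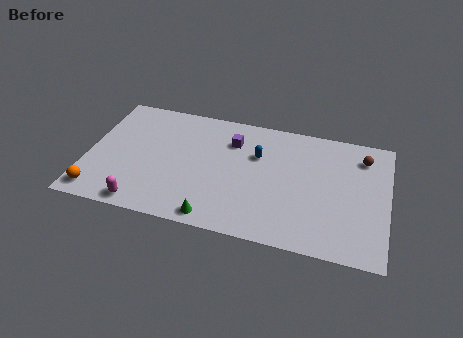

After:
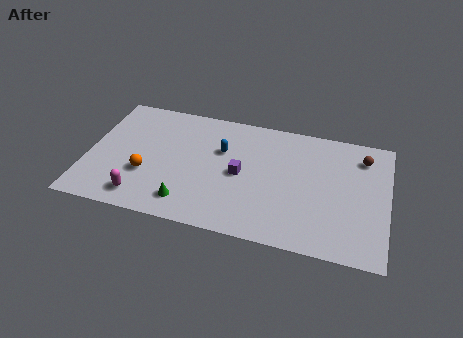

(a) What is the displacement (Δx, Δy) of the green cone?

(-1.5, 0.7)

From the two frames, the green cone sits at roughly (7.0, 0.9) before and (5.5, 1.6) after.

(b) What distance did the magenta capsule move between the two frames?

0.5

The magenta capsule moved from about (3.2, 0.9) to (3.1, 1.4), a distance of √(0.1² + 0.5²) ≈ 0.5.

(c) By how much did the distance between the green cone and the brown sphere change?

+0.8

They were about 9.7 units apart before and 10.5 after — 0.8 units further apart.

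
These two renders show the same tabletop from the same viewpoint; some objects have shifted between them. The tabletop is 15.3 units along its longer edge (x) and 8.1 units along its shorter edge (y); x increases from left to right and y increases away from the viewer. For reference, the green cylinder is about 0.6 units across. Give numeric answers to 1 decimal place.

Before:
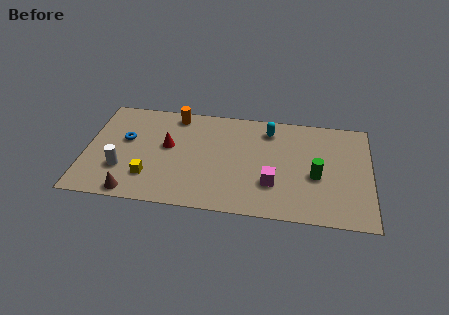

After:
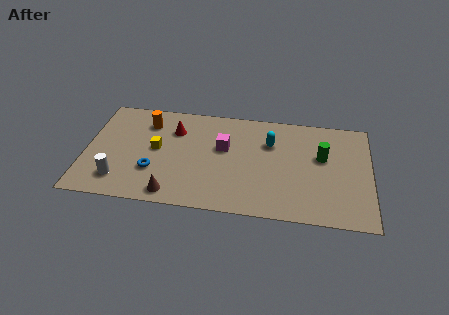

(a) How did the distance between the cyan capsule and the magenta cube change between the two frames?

-1.5

They were about 4.1 units apart before and 2.6 after — 1.5 units closer together.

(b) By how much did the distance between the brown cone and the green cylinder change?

-1.2

Before: roughly 10.0 units apart; after: 8.8. That's 1.2 units closer together.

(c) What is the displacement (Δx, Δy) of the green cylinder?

(0.3, 1.5)

The green cylinder started near (12.4, 3.4) and ended near (12.7, 4.9).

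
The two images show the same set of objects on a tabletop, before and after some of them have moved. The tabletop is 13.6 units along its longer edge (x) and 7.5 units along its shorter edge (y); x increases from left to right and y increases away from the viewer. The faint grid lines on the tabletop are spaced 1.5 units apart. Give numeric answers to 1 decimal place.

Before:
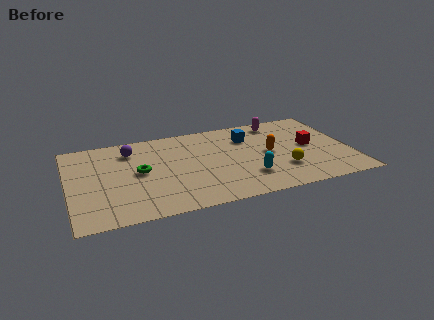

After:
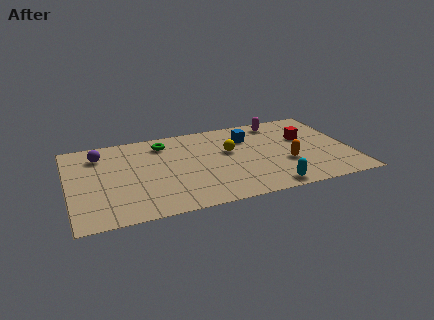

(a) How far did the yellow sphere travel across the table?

3.3

The yellow sphere moved from about (10.2, 2.2) to (7.8, 4.5), a distance of √(2.4² + 2.3²) ≈ 3.3.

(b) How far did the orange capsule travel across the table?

1.3

From (9.7, 3.8) to (10.4, 2.7), the orange capsule covered √(0.7² + 1.1²) ≈ 1.3 units.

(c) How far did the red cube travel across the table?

0.8

The red cube was near (11.7, 3.9) before and (11.5, 4.7) after, so it travelled √(0.2² + 0.8²) ≈ 0.8 units.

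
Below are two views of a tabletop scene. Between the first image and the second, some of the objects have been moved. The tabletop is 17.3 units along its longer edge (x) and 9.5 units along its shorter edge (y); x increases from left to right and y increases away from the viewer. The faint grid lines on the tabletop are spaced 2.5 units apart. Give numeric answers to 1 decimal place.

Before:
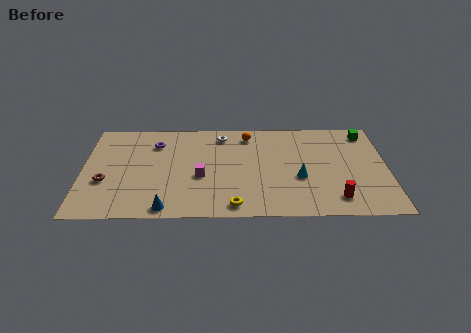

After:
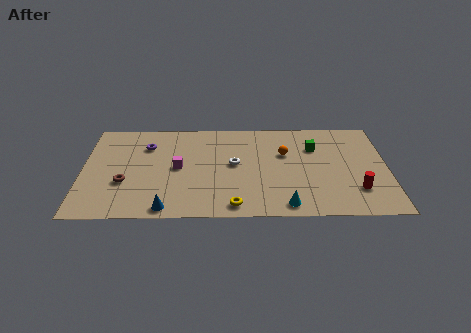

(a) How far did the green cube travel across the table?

3.3

The green cube moved from about (16.2, 8.1) to (13.2, 6.7), a distance of √(3.0² + 1.4²) ≈ 3.3.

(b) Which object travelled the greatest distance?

the green cube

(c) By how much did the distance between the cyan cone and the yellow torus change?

-1.6

They were about 4.5 units apart before and 2.9 after — 1.6 units closer together.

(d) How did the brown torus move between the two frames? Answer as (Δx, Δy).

(1.1, -0.1)

From the two frames, the brown torus sits at roughly (1.3, 3.5) before and (2.4, 3.4) after.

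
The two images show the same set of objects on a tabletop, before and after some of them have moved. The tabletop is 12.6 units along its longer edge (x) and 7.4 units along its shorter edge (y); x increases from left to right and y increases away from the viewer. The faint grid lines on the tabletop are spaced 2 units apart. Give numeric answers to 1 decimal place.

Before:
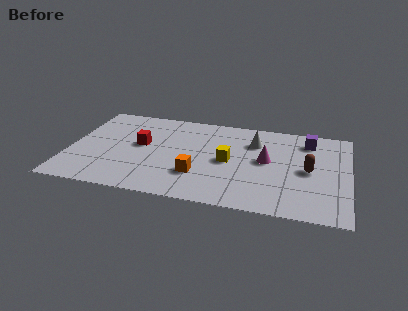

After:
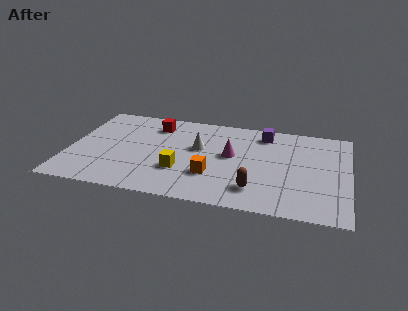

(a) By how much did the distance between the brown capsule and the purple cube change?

+2.2

Before: roughly 2.4 units apart; after: 4.6. That's 2.2 units further apart.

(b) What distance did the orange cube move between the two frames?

0.6

The orange cube moved from about (5.9, 2.2) to (6.5, 2.3), a distance of √(0.6² + 0.1²) ≈ 0.6.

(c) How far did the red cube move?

1.9

The red cube moved from about (3.2, 4.1) to (3.7, 5.9), a distance of √(0.5² + 1.8²) ≈ 1.9.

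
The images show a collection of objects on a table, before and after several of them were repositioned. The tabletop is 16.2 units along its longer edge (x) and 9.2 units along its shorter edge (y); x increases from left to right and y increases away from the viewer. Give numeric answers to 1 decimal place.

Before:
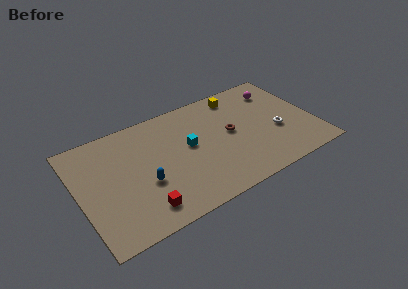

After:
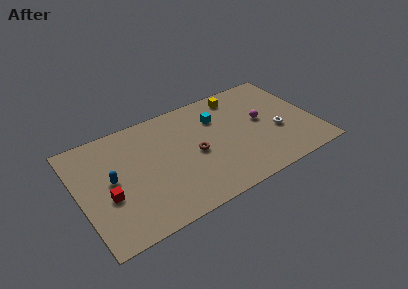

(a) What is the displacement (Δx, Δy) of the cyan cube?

(2.2, 1.5)

The cyan cube started near (7.6, 5.1) and ended near (9.8, 6.6).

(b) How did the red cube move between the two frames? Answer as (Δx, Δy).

(-2.1, 2.0)

The red cube was at about (3.9, 1.6) and moved to about (1.8, 3.6).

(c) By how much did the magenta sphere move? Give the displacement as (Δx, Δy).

(-1.5, -2.2)

The magenta sphere started near (14.2, 7.2) and ended near (12.7, 5.0).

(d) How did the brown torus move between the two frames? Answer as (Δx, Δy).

(-2.6, -0.6)

From the two frames, the brown torus sits at roughly (10.5, 4.9) before and (7.9, 4.3) after.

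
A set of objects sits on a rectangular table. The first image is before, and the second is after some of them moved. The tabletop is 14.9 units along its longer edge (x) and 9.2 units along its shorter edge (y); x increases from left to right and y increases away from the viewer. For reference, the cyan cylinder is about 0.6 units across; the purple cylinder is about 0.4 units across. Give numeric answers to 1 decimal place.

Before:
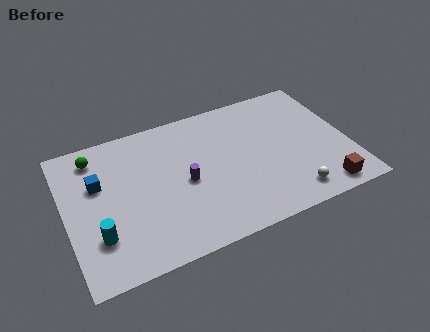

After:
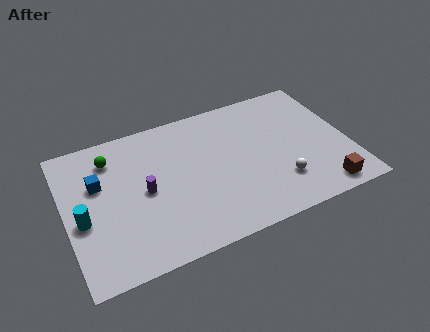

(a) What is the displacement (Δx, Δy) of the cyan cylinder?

(-0.7, 1.3)

The cyan cylinder was at about (1.5, 2.6) and moved to about (0.8, 3.9).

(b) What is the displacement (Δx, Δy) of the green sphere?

(0.8, -0.4)

The green sphere was at about (1.8, 7.7) and moved to about (2.6, 7.3).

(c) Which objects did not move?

the blue cube and the brown cube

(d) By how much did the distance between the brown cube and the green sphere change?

-0.9

The distance was about 13.1 in the first image and 12.2 in the second, so they moved 0.9 units closer together.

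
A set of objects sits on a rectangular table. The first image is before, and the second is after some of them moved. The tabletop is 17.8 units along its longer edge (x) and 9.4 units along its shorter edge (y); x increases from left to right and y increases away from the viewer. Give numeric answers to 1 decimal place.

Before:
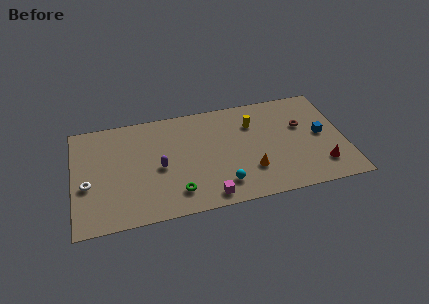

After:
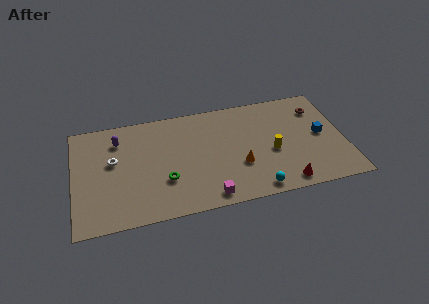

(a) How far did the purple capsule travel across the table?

4.0

The purple capsule moved from about (5.6, 4.3) to (3.0, 7.3), a distance of √(2.6² + 3.0²) ≈ 4.0.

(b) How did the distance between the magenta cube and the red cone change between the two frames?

-2.6

Before: roughly 7.6 units apart; after: 5.0. That's 2.6 units closer together.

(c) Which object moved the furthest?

the purple capsule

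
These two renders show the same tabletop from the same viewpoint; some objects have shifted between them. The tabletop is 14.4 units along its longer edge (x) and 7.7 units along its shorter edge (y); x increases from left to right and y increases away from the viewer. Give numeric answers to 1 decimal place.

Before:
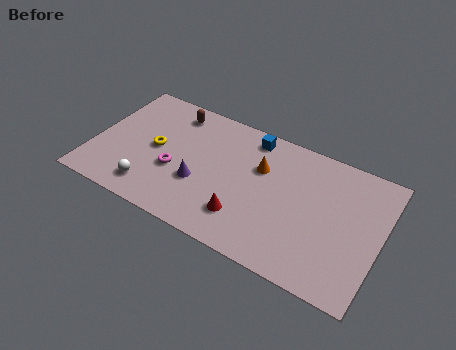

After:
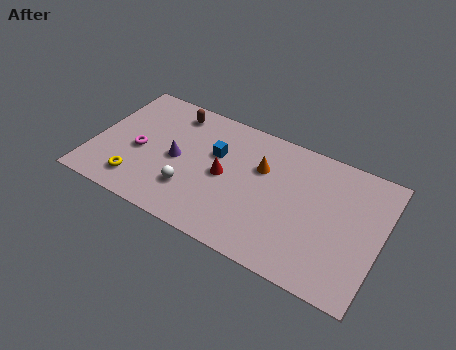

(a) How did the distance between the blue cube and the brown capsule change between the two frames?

-1.1

Before: roughly 4.0 units apart; after: 2.9. That's 1.1 units closer together.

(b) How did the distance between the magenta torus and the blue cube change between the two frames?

-1.0

They were about 5.0 units apart before and 4.0 after — 1.0 units closer together.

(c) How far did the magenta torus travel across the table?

1.9

The magenta torus moved from about (4.2, 3.0) to (2.3, 3.4), a distance of √(1.9² + 0.4²) ≈ 1.9.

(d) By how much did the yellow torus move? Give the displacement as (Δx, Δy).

(-0.6, -2.4)

The yellow torus started near (3.1, 3.9) and ended near (2.5, 1.5).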